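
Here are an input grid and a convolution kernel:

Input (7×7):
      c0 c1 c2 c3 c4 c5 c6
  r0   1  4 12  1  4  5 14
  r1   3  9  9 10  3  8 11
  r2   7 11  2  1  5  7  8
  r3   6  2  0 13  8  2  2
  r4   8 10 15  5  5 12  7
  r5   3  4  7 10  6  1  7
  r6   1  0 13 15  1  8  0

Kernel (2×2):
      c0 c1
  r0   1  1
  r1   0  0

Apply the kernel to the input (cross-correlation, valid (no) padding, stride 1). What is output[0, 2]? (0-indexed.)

The receptive field on the input at this output position is [12 1 / 9 10]. Elementwise product with the kernel and sum: 12·1 + 1·1.

13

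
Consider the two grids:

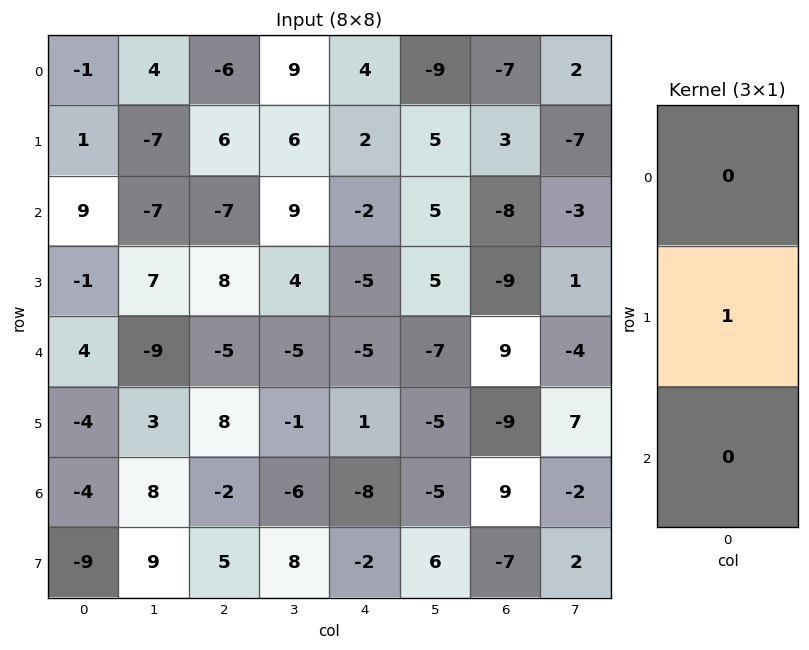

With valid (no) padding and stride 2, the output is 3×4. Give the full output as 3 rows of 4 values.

Output[0,0]: The receptive field on the input at this output position is [-1 / 1 / 9]. Elementwise product with the kernel and sum: 1·1.
Output[0,1]: The receptive field on the input at this output position is [-6 / 6 / -7]. Elementwise product with the kernel and sum: 6·1.

1 6 2 3
-1 8 -5 -9
-4 8 1 -9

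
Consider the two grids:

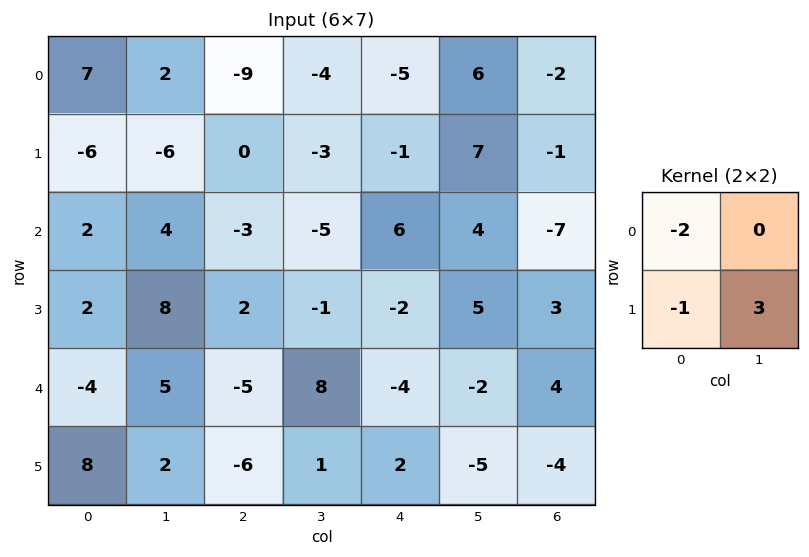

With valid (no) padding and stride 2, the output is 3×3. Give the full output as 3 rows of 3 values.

-26 9 32
18 1 5
6 19 -9

Output[0,0]: The receptive field on the input at this output position is [7 2 / -6 -6]. Elementwise product with the kernel and sum: 7·-2 + -6·-1 + -6·3.
Output[0,1]: The receptive field on the input at this output position is [-9 -4 / 0 -3]. Elementwise product with the kernel and sum: -9·-2 + 0·-1 + -3·3.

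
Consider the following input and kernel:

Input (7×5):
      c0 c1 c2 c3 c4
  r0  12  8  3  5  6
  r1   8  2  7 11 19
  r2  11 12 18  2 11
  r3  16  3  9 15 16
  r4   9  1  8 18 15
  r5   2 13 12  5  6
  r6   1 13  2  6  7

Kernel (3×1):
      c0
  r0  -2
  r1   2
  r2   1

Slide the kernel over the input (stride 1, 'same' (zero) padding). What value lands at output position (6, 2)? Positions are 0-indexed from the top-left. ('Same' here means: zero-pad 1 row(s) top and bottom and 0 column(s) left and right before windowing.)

The receptive field on the zero-padded input at this output position is [12 / 2 / 0]. Elementwise product with the kernel and sum: 12·-2 + 2·2 + 0·1.

-20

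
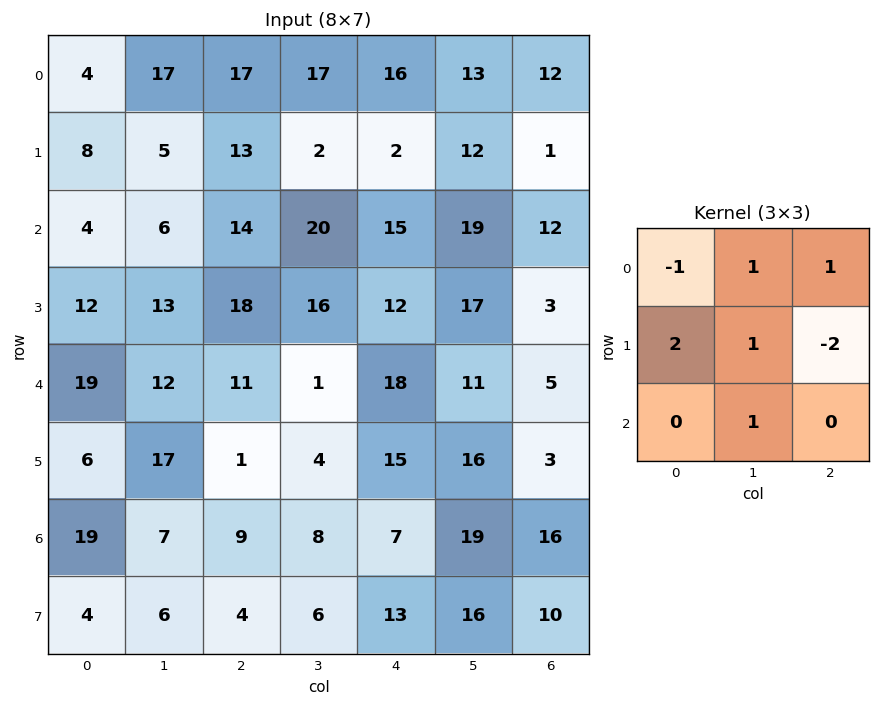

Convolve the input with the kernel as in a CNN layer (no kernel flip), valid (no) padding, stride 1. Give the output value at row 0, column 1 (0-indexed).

50

The receptive field on the input at this output position is [17 17 17 / 5 13 2 / 6 14 20]. Elementwise product with the kernel and sum: 17·-1 + 17·1 + 17·1 + 5·2 + 13·1 + 2·-2 + 14·1.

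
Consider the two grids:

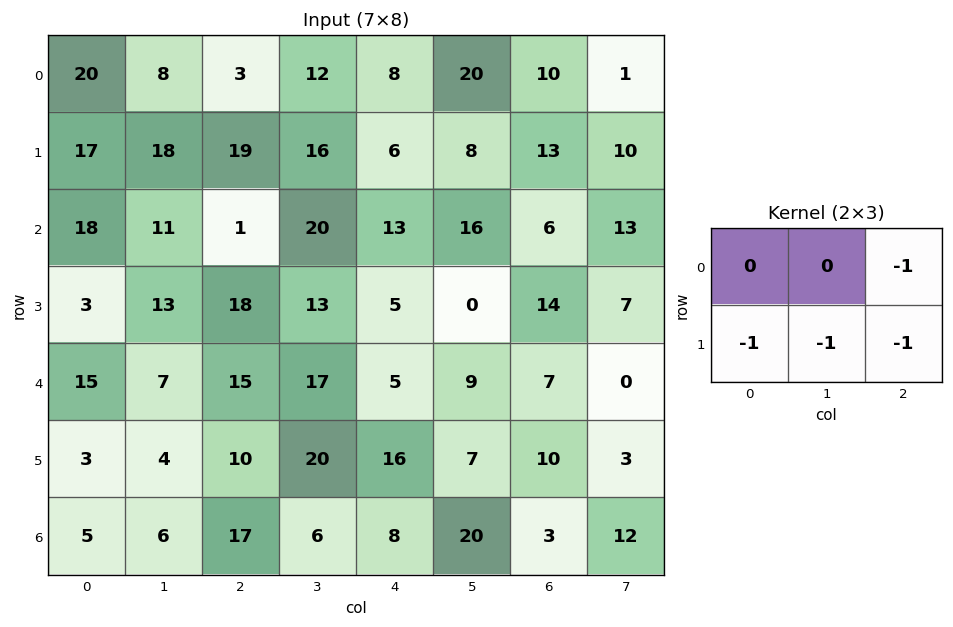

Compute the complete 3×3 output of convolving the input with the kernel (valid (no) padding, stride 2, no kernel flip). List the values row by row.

-57 -49 -37
-35 -49 -25
-32 -51 -40

Output[0,0]: The receptive field on the input at this output position is [20 8 3 / 17 18 19]. Elementwise product with the kernel and sum: 3·-1 + 17·-1 + 18·-1 + 19·-1.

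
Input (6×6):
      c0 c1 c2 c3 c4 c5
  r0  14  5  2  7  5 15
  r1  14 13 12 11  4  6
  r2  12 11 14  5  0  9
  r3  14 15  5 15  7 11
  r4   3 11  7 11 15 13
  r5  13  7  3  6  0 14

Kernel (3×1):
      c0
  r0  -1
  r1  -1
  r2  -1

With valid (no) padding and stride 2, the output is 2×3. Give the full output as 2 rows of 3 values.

Output[0,0]: The receptive field on the input at this output position is [14 / 14 / 12]. Elementwise product with the kernel and sum: 14·-1 + 14·-1 + 12·-1.
Output[0,1]: The receptive field on the input at this output position is [2 / 12 / 14]. Elementwise product with the kernel and sum: 2·-1 + 12·-1 + 14·-1.

-40 -28 -9
-29 -26 -22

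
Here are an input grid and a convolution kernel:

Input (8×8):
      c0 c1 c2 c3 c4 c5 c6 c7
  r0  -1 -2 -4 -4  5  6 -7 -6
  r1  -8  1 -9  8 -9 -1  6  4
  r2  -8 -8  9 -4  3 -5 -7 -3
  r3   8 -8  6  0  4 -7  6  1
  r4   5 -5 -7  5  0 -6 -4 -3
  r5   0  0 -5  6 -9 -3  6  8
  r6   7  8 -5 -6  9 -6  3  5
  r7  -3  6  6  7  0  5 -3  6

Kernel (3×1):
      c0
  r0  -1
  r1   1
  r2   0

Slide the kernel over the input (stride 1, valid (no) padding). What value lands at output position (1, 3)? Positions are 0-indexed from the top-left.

The receptive field on the input at this output position is [8 / -4 / 0]. Elementwise product with the kernel and sum: 8·-1 + -4·1.

-12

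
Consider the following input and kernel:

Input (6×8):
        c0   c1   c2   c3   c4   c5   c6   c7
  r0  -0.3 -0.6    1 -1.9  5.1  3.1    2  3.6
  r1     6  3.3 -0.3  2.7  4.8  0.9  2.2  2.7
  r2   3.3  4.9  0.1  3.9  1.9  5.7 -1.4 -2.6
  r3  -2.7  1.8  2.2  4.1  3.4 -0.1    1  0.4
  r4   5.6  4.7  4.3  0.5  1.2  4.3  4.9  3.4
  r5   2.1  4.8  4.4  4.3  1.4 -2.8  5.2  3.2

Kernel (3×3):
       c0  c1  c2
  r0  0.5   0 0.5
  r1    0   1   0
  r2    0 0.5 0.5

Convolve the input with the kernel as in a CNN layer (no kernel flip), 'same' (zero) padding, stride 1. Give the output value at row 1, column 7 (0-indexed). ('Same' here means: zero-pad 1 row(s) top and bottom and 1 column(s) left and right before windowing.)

The receptive field on the zero-padded input at this output position is [2 3.6 0 / 2.2 2.7 0 / -1.4 -2.6 0]. Elementwise product with the kernel and sum: 2·0.5 + 0·0.5 + 2.7·1 + -2.6·0.5 + 0·0.5.

2.4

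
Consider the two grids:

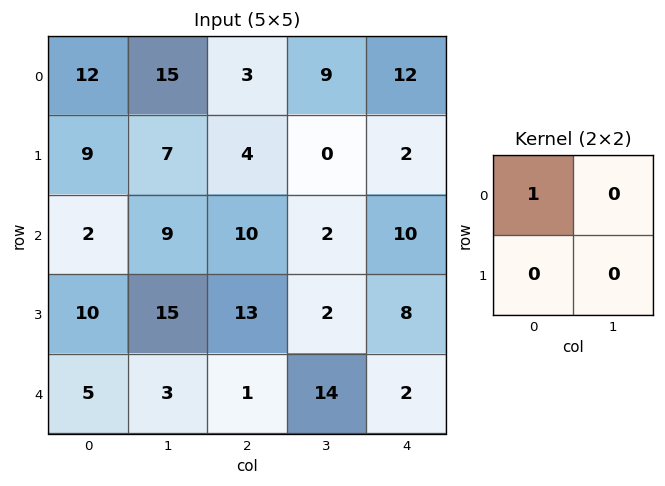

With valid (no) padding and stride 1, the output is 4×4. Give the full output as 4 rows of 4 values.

Output[0,0]: The receptive field on the input at this output position is [12 15 / 9 7]. Elementwise product with the kernel and sum: 12·1.

12 15 3 9
9 7 4 0
2 9 10 2
10 15 13 2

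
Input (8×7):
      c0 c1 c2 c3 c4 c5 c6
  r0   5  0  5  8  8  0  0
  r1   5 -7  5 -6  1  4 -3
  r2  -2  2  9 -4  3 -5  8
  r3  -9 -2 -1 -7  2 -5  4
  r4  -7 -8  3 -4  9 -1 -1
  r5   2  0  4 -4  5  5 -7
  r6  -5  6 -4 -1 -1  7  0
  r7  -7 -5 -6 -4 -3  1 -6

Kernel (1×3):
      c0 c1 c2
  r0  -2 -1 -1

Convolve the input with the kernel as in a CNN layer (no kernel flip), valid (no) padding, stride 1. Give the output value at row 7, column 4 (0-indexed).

The receptive field on the input at this output position is [-3 1 -6]. Elementwise product with the kernel and sum: -3·-2 + 1·-1 + -6·-1.

11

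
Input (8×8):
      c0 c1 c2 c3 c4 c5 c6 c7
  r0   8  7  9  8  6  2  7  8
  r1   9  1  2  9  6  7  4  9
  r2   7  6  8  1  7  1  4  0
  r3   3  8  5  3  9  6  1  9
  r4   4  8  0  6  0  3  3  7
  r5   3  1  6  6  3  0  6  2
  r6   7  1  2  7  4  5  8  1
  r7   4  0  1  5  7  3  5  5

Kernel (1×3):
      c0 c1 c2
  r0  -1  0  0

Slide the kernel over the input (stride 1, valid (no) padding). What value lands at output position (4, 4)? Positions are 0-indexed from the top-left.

0

The receptive field on the input at this output position is [0 3 3]. Elementwise product with the kernel and sum: 0·-1.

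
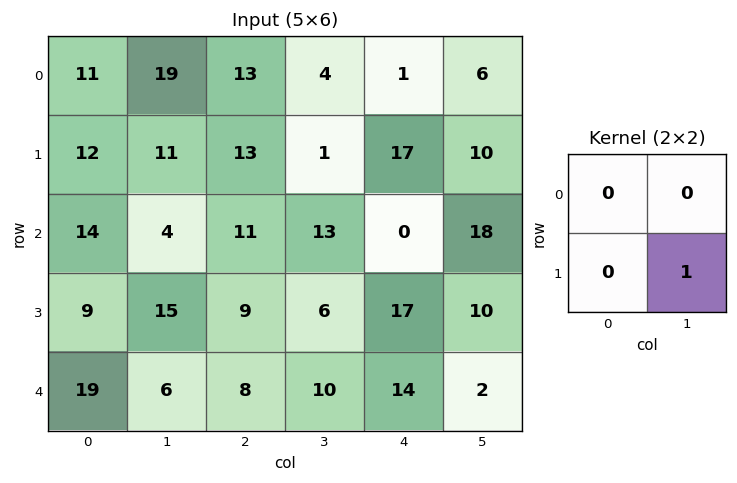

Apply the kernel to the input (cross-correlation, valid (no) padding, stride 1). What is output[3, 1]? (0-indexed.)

8

The receptive field on the input at this output position is [15 9 / 6 8]. Elementwise product with the kernel and sum: 8·1.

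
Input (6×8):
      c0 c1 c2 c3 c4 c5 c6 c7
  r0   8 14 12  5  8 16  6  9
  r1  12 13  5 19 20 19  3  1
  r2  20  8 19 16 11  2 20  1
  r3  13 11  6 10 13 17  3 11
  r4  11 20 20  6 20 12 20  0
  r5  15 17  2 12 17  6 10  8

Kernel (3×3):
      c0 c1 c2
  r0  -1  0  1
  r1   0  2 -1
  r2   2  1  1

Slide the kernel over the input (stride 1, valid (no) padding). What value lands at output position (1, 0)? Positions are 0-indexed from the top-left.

The receptive field on the input at this output position is [12 13 5 / 20 8 19 / 13 11 6]. Elementwise product with the kernel and sum: 12·-1 + 5·1 + 8·2 + 19·-1 + 13·2 + 11·1 + 6·1.

33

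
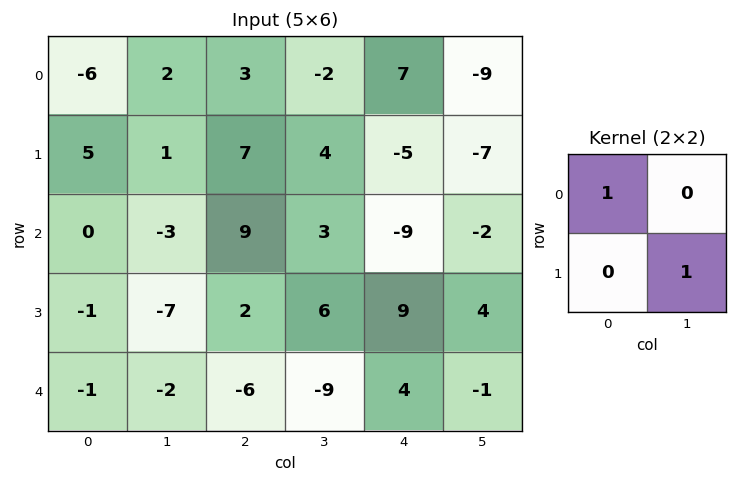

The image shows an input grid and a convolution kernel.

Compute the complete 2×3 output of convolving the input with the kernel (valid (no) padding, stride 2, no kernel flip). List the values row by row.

Output[0,0]: The receptive field on the input at this output position is [-6 2 / 5 1]. Elementwise product with the kernel and sum: -6·1 + 1·1.

-5 7 0
-7 15 -5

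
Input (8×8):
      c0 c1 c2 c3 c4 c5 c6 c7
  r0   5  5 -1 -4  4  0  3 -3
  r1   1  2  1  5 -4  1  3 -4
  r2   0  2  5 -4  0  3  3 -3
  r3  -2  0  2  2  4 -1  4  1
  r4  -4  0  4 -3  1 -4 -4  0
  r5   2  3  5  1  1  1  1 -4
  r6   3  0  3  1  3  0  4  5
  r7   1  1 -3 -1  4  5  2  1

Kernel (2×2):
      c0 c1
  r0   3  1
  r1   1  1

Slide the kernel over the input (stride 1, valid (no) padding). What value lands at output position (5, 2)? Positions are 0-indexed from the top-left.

The receptive field on the input at this output position is [5 1 / 3 1]. Elementwise product with the kernel and sum: 5·3 + 1·1 + 3·1 + 1·1.

20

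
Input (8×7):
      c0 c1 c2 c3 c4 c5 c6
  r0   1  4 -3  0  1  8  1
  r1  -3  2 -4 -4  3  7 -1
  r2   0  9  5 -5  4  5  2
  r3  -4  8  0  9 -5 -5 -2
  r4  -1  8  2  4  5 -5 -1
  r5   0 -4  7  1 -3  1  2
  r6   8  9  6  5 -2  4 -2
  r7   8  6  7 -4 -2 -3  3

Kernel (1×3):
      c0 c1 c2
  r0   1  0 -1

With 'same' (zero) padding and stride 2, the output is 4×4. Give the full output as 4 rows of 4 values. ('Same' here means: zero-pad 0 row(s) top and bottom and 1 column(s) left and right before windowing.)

Output[0,0]: The receptive field on the zero-padded input at this output position is [0 1 4]. Elementwise product with the kernel and sum: 0·1 + 4·-1.
Output[0,1]: The receptive field on the zero-padded input at this output position is [4 -3 0]. Elementwise product with the kernel and sum: 4·1 + 0·-1.

-4 4 -8 8
-9 14 -10 5
-8 4 9 -5
-9 4 1 4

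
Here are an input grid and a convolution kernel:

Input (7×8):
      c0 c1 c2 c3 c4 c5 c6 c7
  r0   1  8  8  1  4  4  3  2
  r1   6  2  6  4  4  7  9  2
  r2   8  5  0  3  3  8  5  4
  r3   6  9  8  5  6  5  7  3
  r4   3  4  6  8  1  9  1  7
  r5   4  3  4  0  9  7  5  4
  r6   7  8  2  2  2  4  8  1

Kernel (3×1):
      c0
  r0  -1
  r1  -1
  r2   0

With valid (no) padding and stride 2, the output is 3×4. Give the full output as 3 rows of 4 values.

-7 -14 -8 -12
-14 -8 -9 -12
-7 -10 -10 -6

Output[0,0]: The receptive field on the input at this output position is [1 / 6 / 8]. Elementwise product with the kernel and sum: 1·-1 + 6·-1.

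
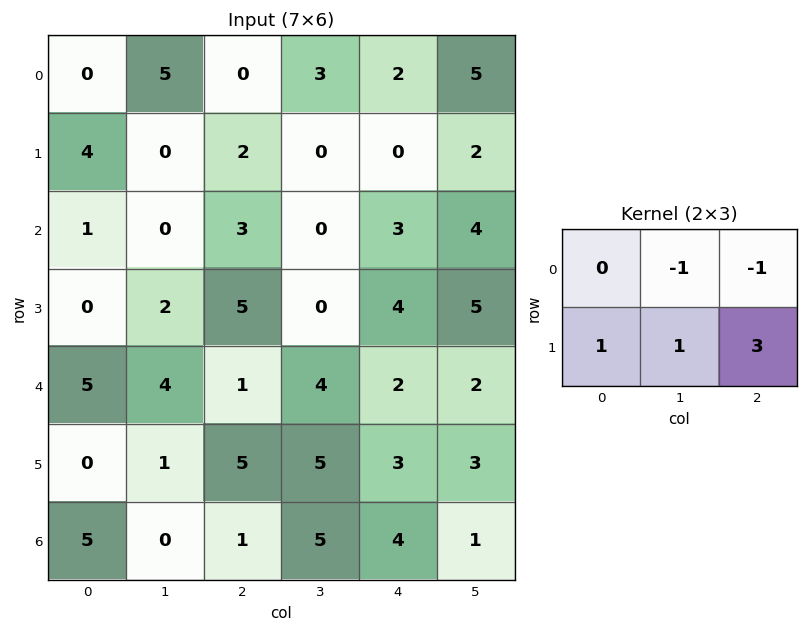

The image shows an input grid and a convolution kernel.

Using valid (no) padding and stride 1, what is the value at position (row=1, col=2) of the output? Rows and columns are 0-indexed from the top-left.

The receptive field on the input at this output position is [2 0 0 / 3 0 3]. Elementwise product with the kernel and sum: 0·-1 + 0·-1 + 3·1 + 0·1 + 3·3.

12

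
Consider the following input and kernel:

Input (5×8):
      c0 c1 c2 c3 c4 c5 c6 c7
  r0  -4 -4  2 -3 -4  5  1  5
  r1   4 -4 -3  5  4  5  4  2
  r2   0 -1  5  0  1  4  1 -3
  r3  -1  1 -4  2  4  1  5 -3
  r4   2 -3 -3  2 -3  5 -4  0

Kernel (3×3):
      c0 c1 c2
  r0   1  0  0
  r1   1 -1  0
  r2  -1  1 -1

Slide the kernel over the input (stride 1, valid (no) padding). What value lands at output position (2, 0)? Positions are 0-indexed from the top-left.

-4

The receptive field on the input at this output position is [0 -1 5 / -1 1 -4 / 2 -3 -3]. Elementwise product with the kernel and sum: 0·1 + -1·1 + 1·-1 + 2·-1 + -3·1 + -3·-1.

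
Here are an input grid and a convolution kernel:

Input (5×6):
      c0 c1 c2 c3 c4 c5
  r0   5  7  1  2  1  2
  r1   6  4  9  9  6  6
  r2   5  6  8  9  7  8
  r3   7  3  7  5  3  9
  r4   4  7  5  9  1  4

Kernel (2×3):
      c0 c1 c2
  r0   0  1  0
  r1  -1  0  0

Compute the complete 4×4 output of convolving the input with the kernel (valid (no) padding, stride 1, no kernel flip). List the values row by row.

Output[0,0]: The receptive field on the input at this output position is [5 7 1 / 6 4 9]. Elementwise product with the kernel and sum: 7·1 + 6·-1.
Output[0,1]: The receptive field on the input at this output position is [7 1 2 / 4 9 9]. Elementwise product with the kernel and sum: 1·1 + 4·-1.

1 -3 -7 -8
-1 3 1 -3
-1 5 2 2
-1 0 0 -6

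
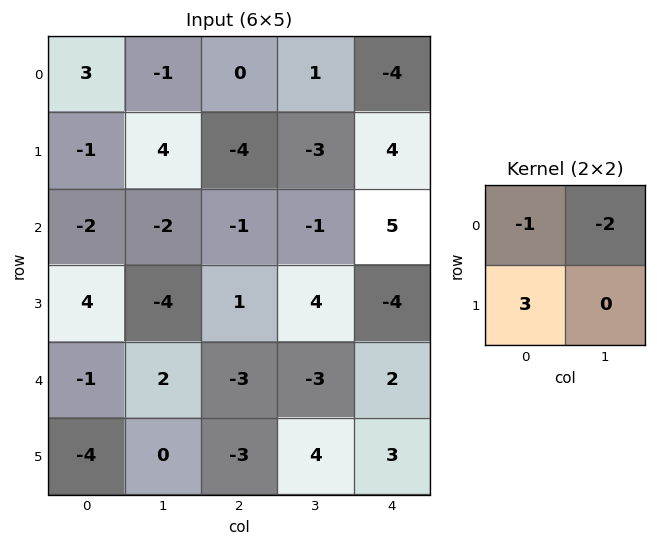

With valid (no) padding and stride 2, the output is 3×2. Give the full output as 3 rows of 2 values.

-4 -14
18 6
-15 0

Output[0,0]: The receptive field on the input at this output position is [3 -1 / -1 4]. Elementwise product with the kernel and sum: 3·-1 + -1·-2 + -1·3.
Output[0,1]: The receptive field on the input at this output position is [0 1 / -4 -3]. Elementwise product with the kernel and sum: 0·-1 + 1·-2 + -4·3.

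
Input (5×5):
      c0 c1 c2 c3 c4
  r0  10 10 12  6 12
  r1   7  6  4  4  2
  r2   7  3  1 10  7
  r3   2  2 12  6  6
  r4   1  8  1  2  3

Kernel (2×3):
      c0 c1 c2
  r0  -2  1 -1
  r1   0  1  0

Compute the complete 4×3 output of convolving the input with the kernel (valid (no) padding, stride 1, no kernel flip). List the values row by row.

-16 -10 -26
-9 -11 4
-10 -3 7
-6 3 -22

Output[0,0]: The receptive field on the input at this output position is [10 10 12 / 7 6 4]. Elementwise product with the kernel and sum: 10·-2 + 10·1 + 12·-1 + 6·1.
Output[0,1]: The receptive field on the input at this output position is [10 12 6 / 6 4 4]. Elementwise product with the kernel and sum: 10·-2 + 12·1 + 6·-1 + 4·1.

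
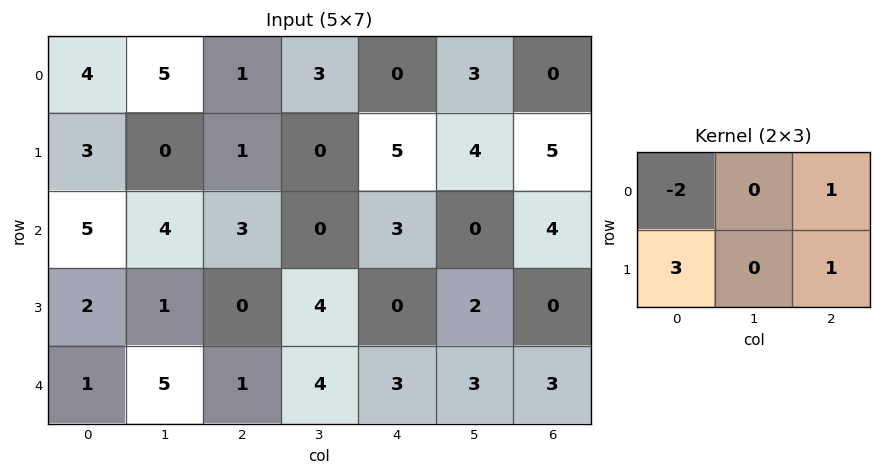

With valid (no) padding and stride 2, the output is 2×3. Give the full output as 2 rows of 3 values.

3 6 20
-1 -3 -2

Output[0,0]: The receptive field on the input at this output position is [4 5 1 / 3 0 1]. Elementwise product with the kernel and sum: 4·-2 + 1·1 + 3·3 + 1·1.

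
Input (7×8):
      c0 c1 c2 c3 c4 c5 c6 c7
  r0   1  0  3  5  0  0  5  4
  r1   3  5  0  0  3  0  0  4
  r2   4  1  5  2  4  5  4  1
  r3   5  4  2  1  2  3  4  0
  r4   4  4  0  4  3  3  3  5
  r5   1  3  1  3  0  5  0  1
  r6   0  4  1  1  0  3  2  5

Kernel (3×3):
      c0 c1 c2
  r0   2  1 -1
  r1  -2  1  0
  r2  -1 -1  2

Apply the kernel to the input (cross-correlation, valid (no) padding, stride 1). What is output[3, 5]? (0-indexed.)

4

The receptive field on the input at this output position is [3 4 0 / 3 3 5 / 5 0 1]. Elementwise product with the kernel and sum: 3·2 + 4·1 + 0·-1 + 3·-2 + 3·1 + 5·-1 + 0·-1 + 1·2.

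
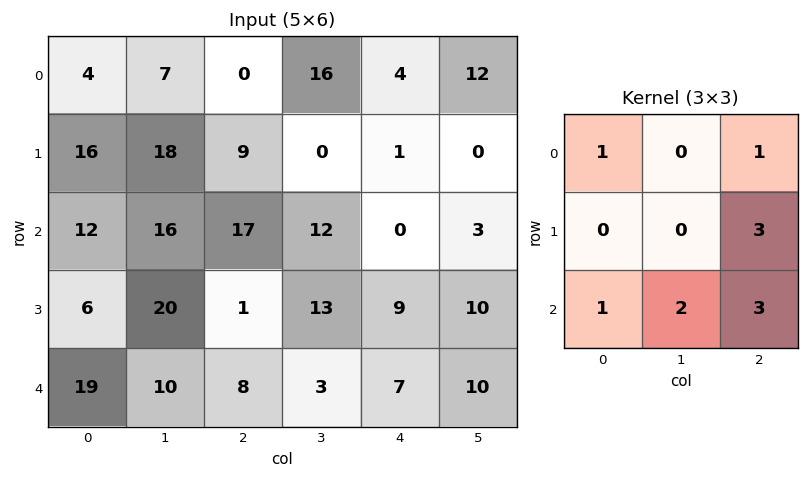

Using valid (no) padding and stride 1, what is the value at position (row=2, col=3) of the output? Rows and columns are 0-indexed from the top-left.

92

The receptive field on the input at this output position is [12 0 3 / 13 9 10 / 3 7 10]. Elementwise product with the kernel and sum: 12·1 + 3·1 + 10·3 + 3·1 + 7·2 + 10·3.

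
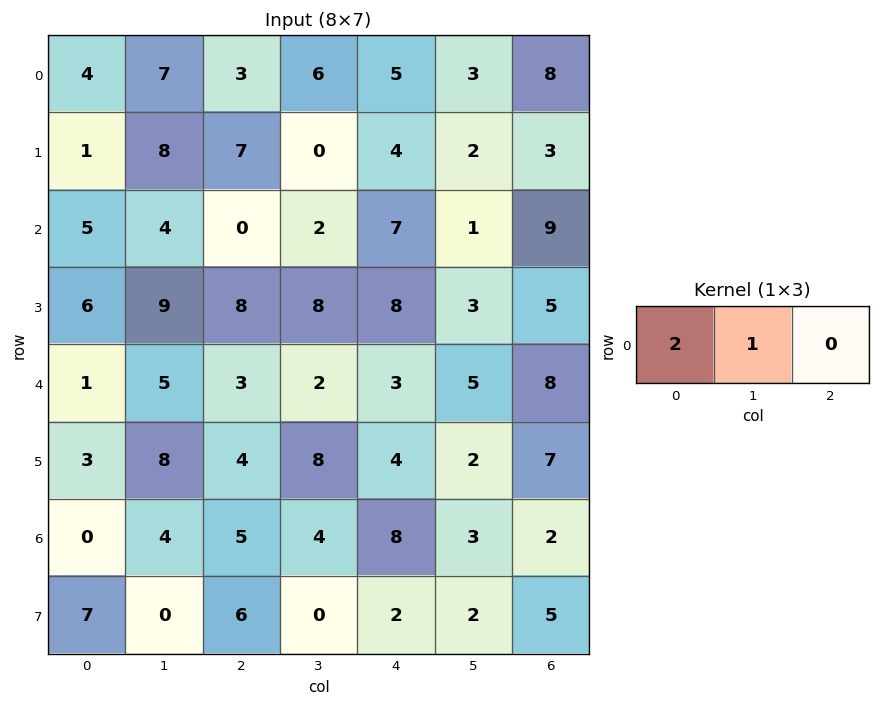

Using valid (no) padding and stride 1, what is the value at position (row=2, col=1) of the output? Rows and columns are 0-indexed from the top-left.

8

The receptive field on the input at this output position is [4 0 2]. Elementwise product with the kernel and sum: 4·2 + 0·1.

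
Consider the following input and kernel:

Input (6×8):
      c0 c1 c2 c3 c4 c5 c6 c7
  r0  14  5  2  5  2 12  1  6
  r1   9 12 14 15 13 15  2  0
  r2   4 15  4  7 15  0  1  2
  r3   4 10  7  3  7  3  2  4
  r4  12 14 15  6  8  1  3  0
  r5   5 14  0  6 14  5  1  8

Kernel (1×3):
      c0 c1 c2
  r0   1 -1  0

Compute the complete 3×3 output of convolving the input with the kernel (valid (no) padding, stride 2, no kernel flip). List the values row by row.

Output[0,0]: The receptive field on the input at this output position is [14 5 2]. Elementwise product with the kernel and sum: 14·1 + 5·-1.
Output[0,1]: The receptive field on the input at this output position is [2 5 2]. Elementwise product with the kernel and sum: 2·1 + 5·-1.

9 -3 -10
-11 -3 15
-2 9 7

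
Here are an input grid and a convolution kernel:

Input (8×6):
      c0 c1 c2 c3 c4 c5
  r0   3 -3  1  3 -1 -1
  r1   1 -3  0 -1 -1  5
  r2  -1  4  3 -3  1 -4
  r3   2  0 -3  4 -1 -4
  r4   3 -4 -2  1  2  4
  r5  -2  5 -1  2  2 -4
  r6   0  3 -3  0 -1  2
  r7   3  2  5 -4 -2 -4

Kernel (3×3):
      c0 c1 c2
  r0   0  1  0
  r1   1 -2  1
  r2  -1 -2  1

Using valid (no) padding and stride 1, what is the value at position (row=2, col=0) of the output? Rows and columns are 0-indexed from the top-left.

The receptive field on the input at this output position is [-1 4 3 / 2 0 -3 / 3 -4 -2]. Elementwise product with the kernel and sum: 4·1 + 2·1 + 0·-2 + -3·1 + 3·-1 + -4·-2 + -2·1.

6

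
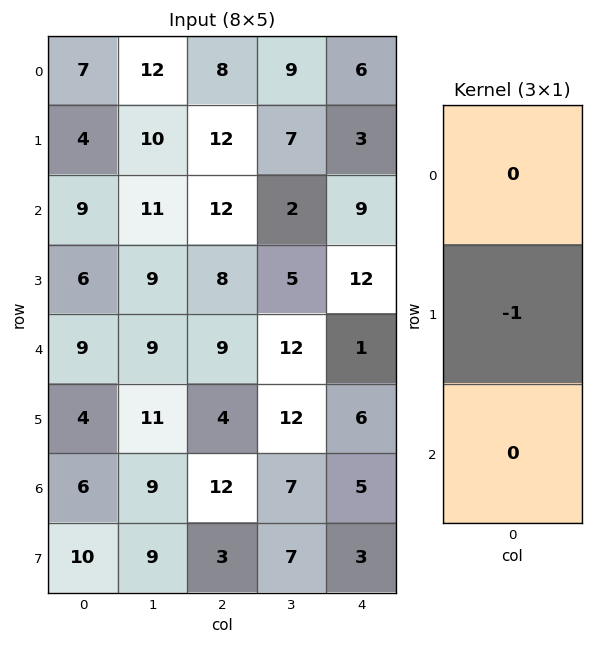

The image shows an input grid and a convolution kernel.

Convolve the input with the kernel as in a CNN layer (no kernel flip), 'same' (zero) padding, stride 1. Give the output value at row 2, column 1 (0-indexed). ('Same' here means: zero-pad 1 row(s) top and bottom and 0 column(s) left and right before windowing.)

-11

The receptive field on the zero-padded input at this output position is [10 / 11 / 9]. Elementwise product with the kernel and sum: 11·-1.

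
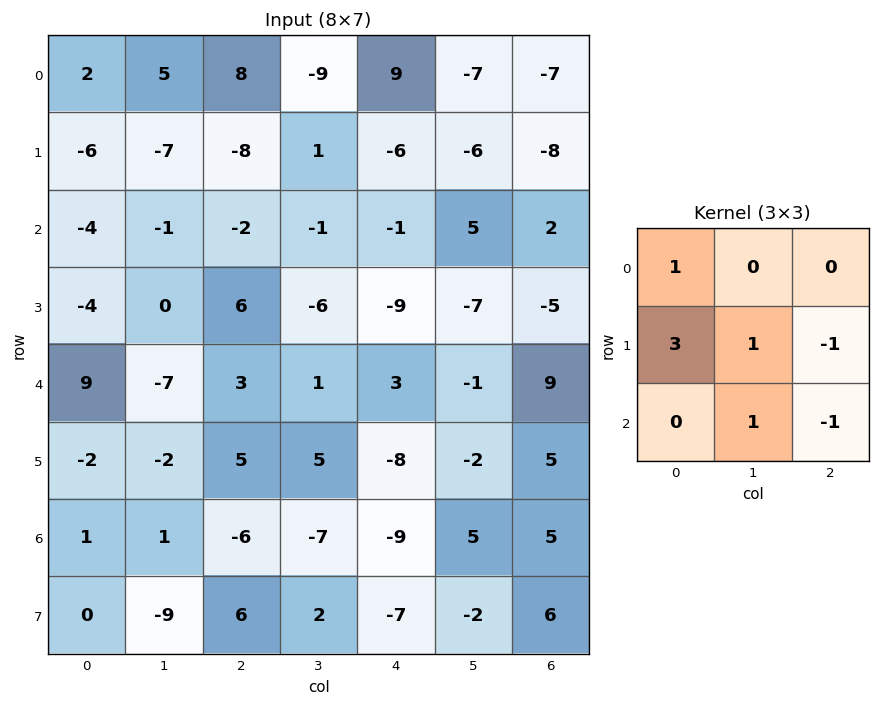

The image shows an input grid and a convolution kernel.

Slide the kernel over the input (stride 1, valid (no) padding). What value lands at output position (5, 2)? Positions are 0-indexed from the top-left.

-2

The receptive field on the input at this output position is [5 5 -8 / -6 -7 -9 / 6 2 -7]. Elementwise product with the kernel and sum: 5·1 + -6·3 + -7·1 + -9·-1 + 2·1 + -7·-1.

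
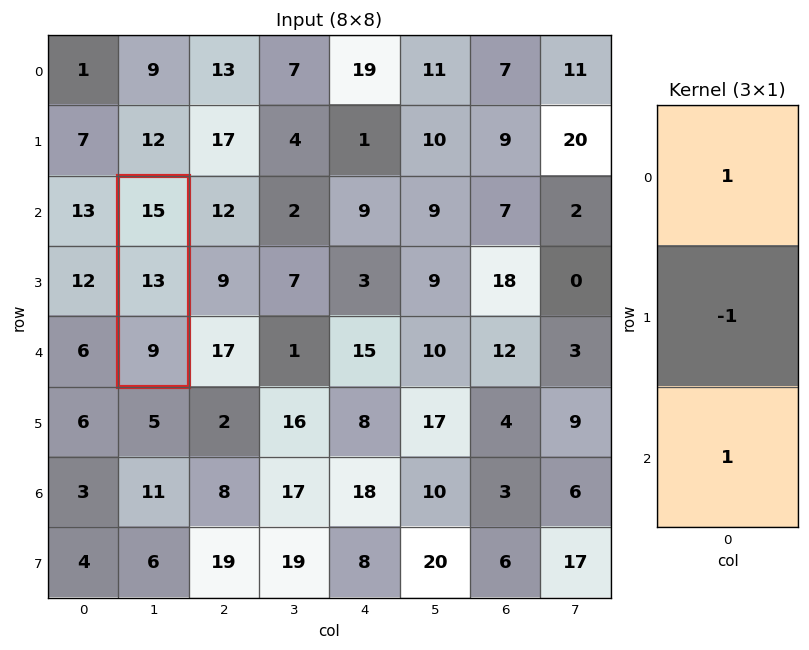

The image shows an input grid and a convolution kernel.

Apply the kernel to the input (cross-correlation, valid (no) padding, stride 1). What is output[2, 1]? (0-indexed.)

The receptive field on the input at this output position is [15 / 13 / 9]. Elementwise product with the kernel and sum: 15·1 + 13·-1 + 9·1.

11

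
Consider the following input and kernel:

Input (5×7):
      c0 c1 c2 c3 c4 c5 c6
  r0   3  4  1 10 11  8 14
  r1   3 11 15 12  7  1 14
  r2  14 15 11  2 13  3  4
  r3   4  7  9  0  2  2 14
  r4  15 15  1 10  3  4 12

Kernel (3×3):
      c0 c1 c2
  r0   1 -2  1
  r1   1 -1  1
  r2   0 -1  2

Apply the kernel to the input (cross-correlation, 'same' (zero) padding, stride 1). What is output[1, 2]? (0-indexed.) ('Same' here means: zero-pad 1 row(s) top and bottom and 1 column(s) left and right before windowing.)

13

The receptive field on the zero-padded input at this output position is [4 1 10 / 11 15 12 / 15 11 2]. Elementwise product with the kernel and sum: 4·1 + 1·-2 + 10·1 + 11·1 + 15·-1 + 12·1 + 11·-1 + 2·2.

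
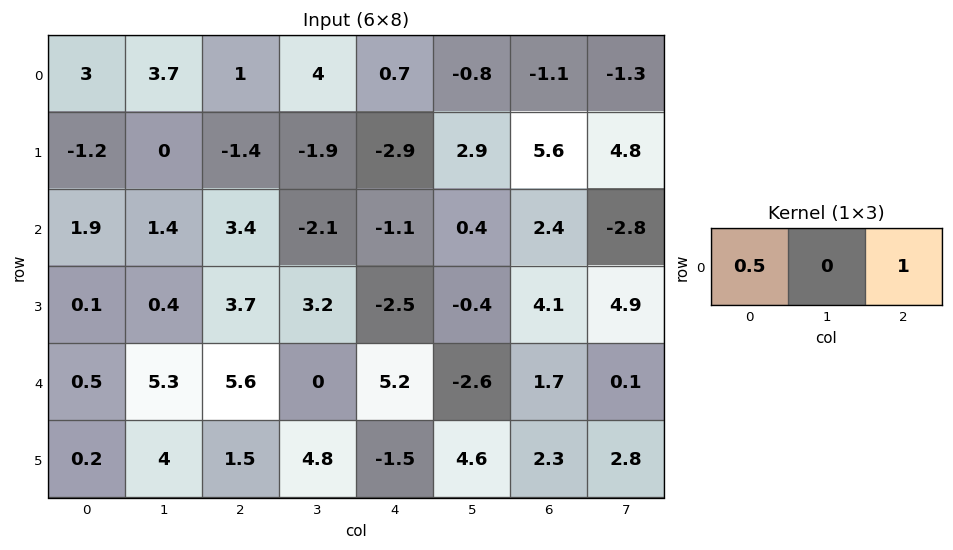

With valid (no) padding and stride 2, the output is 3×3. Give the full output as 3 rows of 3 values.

Output[0,0]: The receptive field on the input at this output position is [3 3.7 1]. Elementwise product with the kernel and sum: 3·0.5 + 1·1.
Output[0,1]: The receptive field on the input at this output position is [1 4 0.7]. Elementwise product with the kernel and sum: 1·0.5 + 0.7·1.

2.5 1.2 -0.75
4.35 0.6 1.85
5.85 8 4.3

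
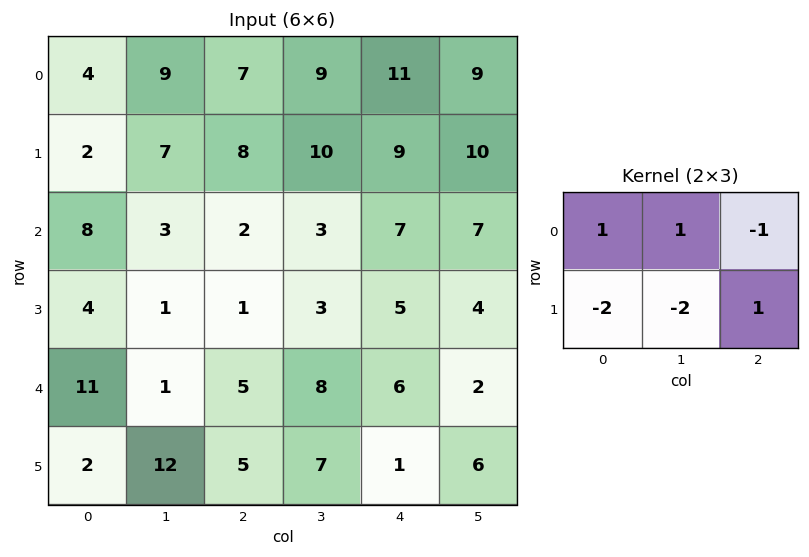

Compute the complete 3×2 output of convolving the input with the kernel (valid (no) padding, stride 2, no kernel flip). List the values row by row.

-4 -22
0 -5
-16 -16

Output[0,0]: The receptive field on the input at this output position is [4 9 7 / 2 7 8]. Elementwise product with the kernel and sum: 4·1 + 9·1 + 7·-1 + 2·-2 + 7·-2 + 8·1.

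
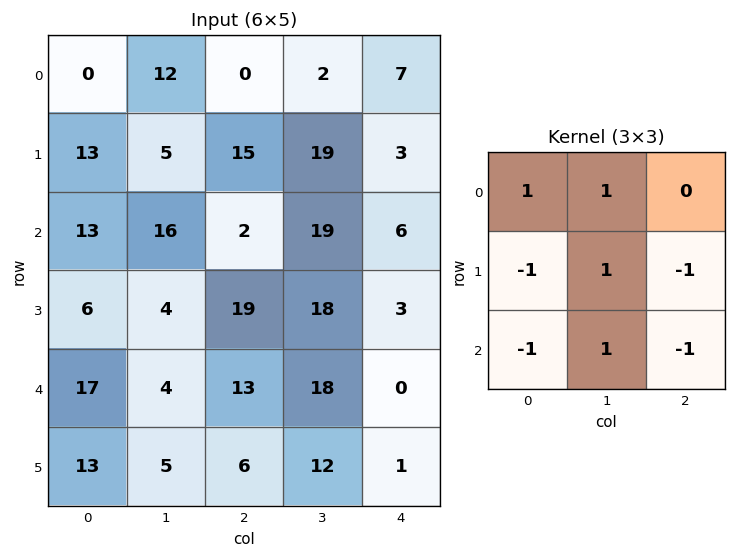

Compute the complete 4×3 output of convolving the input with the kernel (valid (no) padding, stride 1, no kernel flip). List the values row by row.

-10 -30 14
-2 -16 41
-18 6 22
-30 3 47

Output[0,0]: The receptive field on the input at this output position is [0 12 0 / 13 5 15 / 13 16 2]. Elementwise product with the kernel and sum: 0·1 + 12·1 + 13·-1 + 5·1 + 15·-1 + 13·-1 + 16·1 + 2·-1.
Output[0,1]: The receptive field on the input at this output position is [12 0 2 / 5 15 19 / 16 2 19]. Elementwise product with the kernel and sum: 12·1 + 0·1 + 5·-1 + 15·1 + 19·-1 + 16·-1 + 2·1 + 19·-1.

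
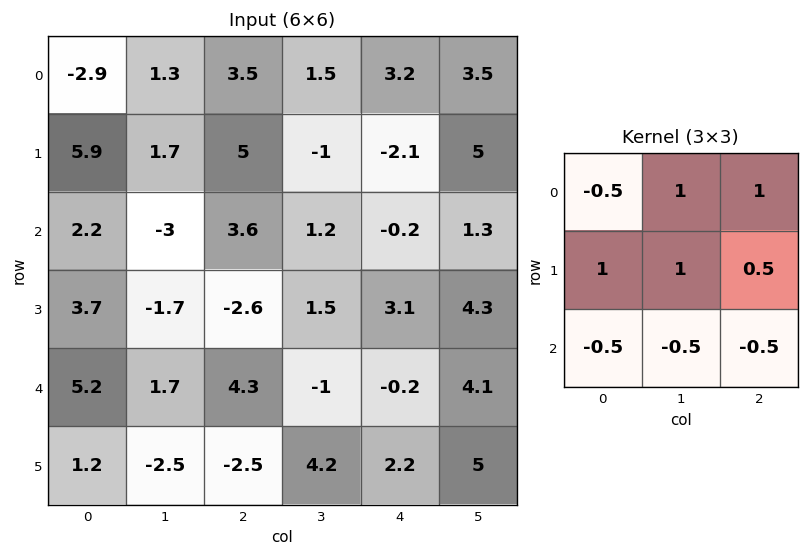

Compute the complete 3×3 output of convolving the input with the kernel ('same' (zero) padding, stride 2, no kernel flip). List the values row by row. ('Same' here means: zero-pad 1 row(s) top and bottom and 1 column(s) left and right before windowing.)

-6.05 2.7 5.5
7.3 5.75 0.6
8.7 5.65 1.8

Output[0,0]: The receptive field on the zero-padded input at this output position is [0 0 0 / 0 -2.9 1.3 / 0 5.9 1.7]. Elementwise product with the kernel and sum: 0·-0.5 + 0·1 + 0·1 + 0·1 + -2.9·1 + 1.3·0.5 + 0·-0.5 + 5.9·-0.5 + 1.7·-0.5.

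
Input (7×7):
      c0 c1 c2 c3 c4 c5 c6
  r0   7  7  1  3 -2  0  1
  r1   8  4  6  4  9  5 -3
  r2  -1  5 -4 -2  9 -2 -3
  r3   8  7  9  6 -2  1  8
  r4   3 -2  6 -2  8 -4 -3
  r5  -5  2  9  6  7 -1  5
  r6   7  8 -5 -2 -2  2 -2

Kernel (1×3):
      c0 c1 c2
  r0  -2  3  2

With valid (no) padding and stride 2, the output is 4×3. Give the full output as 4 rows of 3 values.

Output[0,0]: The receptive field on the input at this output position is [7 7 1]. Elementwise product with the kernel and sum: 7·-2 + 7·3 + 1·2.

9 3 6
9 20 -30
0 -2 -34
0 0 6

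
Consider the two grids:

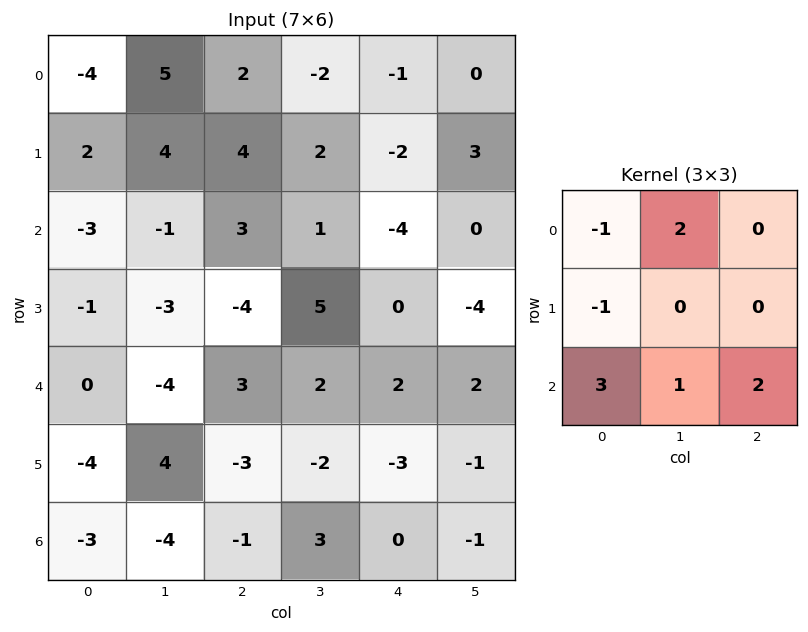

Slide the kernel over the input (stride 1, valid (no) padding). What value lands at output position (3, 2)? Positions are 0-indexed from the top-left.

-6

The receptive field on the input at this output position is [-4 5 0 / 3 2 2 / -3 -2 -3]. Elementwise product with the kernel and sum: -4·-1 + 5·2 + 3·-1 + -3·3 + -2·1 + -3·2.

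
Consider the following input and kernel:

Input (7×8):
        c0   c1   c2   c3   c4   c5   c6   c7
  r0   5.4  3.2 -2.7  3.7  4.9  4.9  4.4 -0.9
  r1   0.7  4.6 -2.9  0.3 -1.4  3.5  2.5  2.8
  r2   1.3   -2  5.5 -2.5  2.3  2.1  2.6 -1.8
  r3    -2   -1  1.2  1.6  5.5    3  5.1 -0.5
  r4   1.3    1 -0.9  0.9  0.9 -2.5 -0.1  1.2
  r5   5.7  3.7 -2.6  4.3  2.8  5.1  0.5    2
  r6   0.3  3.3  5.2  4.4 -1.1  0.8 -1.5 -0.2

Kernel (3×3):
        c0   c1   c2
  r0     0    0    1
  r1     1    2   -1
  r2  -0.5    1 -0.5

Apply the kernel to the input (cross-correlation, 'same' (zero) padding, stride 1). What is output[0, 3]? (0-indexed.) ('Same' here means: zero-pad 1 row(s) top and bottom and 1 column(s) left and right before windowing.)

2.25

The receptive field on the zero-padded input at this output position is [0 0 0 / -2.7 3.7 4.9 / -2.9 0.3 -1.4]. Elementwise product with the kernel and sum: 0·1 + -2.7·1 + 3.7·2 + 4.9·-1 + -2.9·-0.5 + 0.3·1 + -1.4·-0.5.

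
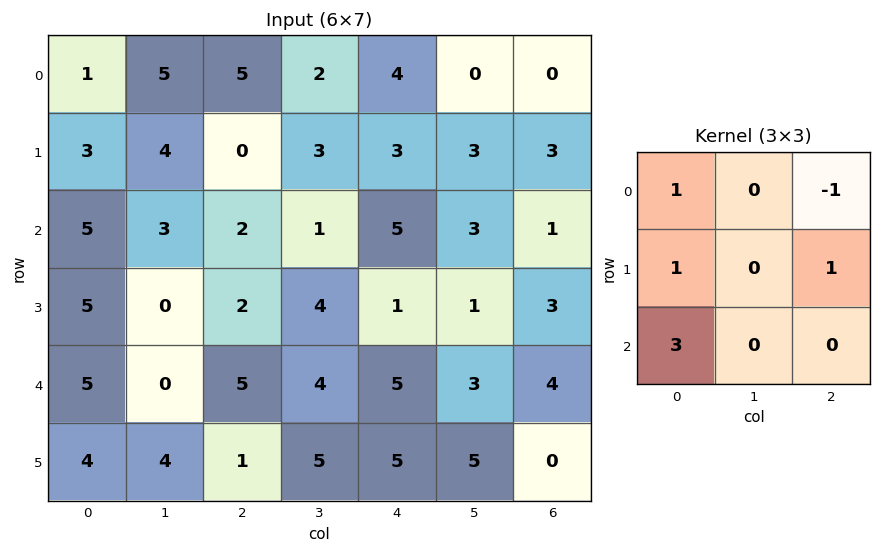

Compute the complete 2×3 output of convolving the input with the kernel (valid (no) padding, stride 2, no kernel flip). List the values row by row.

14 10 25
25 15 23

Output[0,0]: The receptive field on the input at this output position is [1 5 5 / 3 4 0 / 5 3 2]. Elementwise product with the kernel and sum: 1·1 + 5·-1 + 3·1 + 0·1 + 5·3.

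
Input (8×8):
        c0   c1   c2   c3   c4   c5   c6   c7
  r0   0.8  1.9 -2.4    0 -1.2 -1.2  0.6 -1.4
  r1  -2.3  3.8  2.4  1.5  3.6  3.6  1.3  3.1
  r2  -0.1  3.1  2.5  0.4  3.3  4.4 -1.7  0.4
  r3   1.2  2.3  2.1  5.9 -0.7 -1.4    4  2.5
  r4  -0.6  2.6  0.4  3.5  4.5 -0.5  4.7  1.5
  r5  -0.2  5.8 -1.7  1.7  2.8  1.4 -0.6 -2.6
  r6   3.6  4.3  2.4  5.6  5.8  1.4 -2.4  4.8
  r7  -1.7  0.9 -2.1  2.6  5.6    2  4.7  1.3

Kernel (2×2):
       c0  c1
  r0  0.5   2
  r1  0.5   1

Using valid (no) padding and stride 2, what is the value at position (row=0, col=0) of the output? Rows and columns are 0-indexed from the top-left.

6.85

The receptive field on the input at this output position is [0.8 1.9 / -2.3 3.8]. Elementwise product with the kernel and sum: 0.8·0.5 + 1.9·2 + -2.3·0.5 + 3.8·1.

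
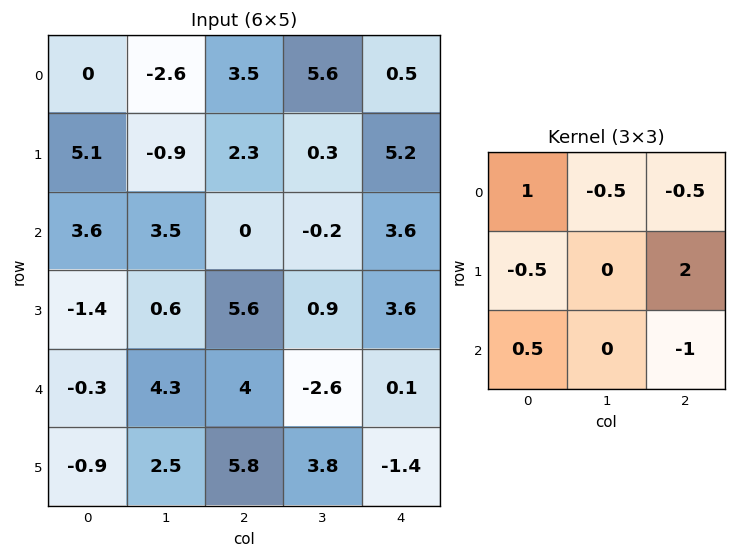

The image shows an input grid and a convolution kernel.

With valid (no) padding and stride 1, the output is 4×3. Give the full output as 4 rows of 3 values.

3.4 -4.15 6.1
-3.7 -4.95 5.95
9.6 9.85 4.6
-2.6 -12.55 5.85

Output[0,0]: The receptive field on the input at this output position is [0 -2.6 3.5 / 5.1 -0.9 2.3 / 3.6 3.5 0]. Elementwise product with the kernel and sum: 0·1 + -2.6·-0.5 + 3.5·-0.5 + 5.1·-0.5 + 2.3·2 + 3.6·0.5 + 0·-1.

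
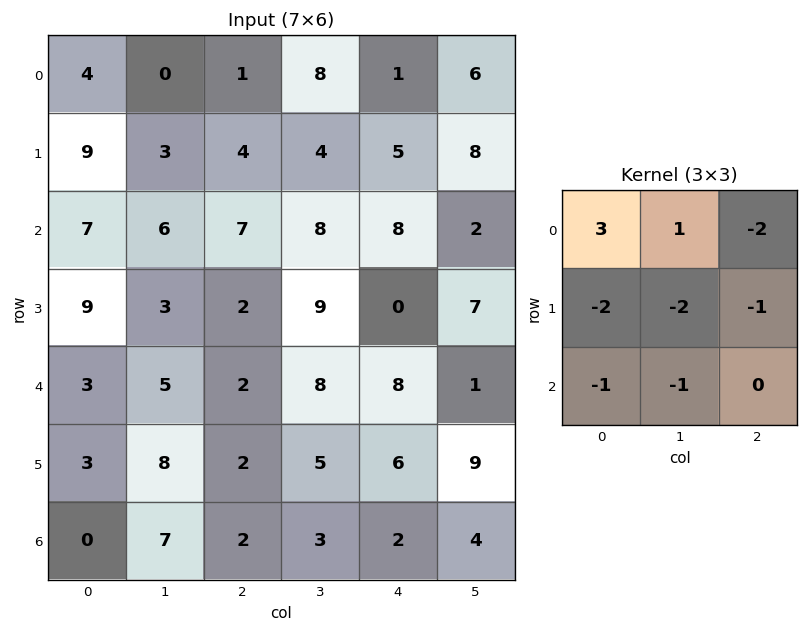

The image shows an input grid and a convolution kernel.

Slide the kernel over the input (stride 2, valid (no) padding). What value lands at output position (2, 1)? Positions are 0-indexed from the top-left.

The receptive field on the input at this output position is [2 8 8 / 2 5 6 / 2 3 2]. Elementwise product with the kernel and sum: 2·3 + 8·1 + 8·-2 + 2·-2 + 5·-2 + 6·-1 + 2·-1 + 3·-1.

-27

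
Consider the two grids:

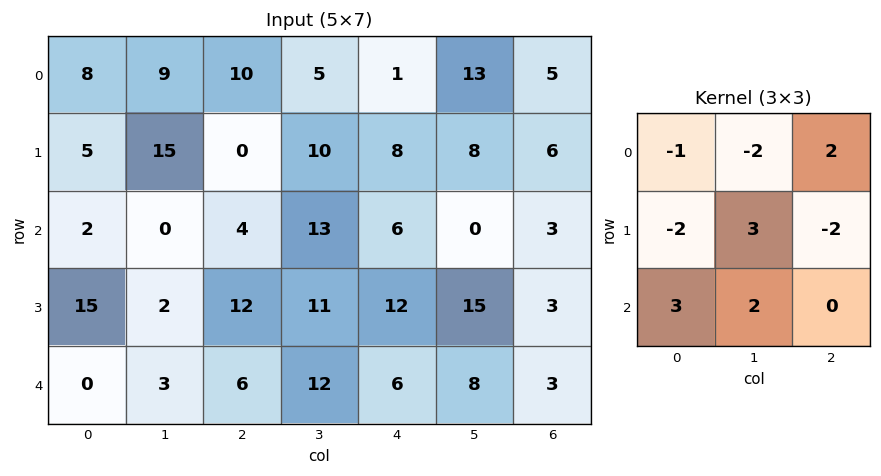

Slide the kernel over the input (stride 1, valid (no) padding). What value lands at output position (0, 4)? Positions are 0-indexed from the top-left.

The receptive field on the input at this output position is [1 13 5 / 8 8 6 / 6 0 3]. Elementwise product with the kernel and sum: 1·-1 + 13·-2 + 5·2 + 8·-2 + 8·3 + 6·-2 + 6·3 + 0·2.

-3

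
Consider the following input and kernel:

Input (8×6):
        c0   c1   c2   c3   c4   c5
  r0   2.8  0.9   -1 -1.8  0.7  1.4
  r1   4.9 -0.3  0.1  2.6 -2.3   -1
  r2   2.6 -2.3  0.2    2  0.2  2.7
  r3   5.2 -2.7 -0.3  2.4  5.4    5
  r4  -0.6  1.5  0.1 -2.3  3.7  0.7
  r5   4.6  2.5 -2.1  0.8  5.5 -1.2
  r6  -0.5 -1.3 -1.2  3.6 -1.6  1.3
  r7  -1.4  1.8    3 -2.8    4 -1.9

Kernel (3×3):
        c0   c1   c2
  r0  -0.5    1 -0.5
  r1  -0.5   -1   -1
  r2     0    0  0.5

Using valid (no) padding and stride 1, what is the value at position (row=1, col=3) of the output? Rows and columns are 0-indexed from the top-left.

The receptive field on the input at this output position is [2.6 -2.3 -1 / 2 0.2 2.7 / 2.4 5.4 5]. Elementwise product with the kernel and sum: 2.6·-0.5 + -2.3·1 + -1·-0.5 + 2·-0.5 + 0.2·-1 + 2.7·-1 + 5·0.5.

-4.5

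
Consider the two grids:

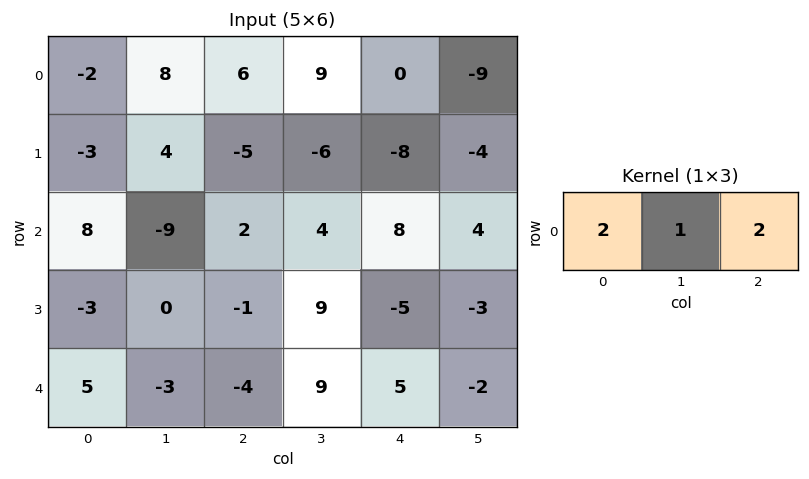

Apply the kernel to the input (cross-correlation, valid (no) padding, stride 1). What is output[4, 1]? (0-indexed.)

The receptive field on the input at this output position is [-3 -4 9]. Elementwise product with the kernel and sum: -3·2 + -4·1 + 9·2.

8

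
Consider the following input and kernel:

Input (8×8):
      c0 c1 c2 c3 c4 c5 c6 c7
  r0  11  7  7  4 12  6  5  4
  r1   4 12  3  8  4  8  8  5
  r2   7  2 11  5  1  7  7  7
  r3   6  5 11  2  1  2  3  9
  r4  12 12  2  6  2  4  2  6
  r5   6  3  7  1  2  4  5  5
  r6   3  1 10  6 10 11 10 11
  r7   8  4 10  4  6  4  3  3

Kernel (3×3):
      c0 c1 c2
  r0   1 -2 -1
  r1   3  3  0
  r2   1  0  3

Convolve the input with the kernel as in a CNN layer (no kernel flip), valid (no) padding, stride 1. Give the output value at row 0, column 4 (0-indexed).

53

The receptive field on the input at this output position is [12 6 5 / 4 8 8 / 1 7 7]. Elementwise product with the kernel and sum: 12·1 + 6·-2 + 5·-1 + 4·3 + 8·3 + 1·1 + 7·3.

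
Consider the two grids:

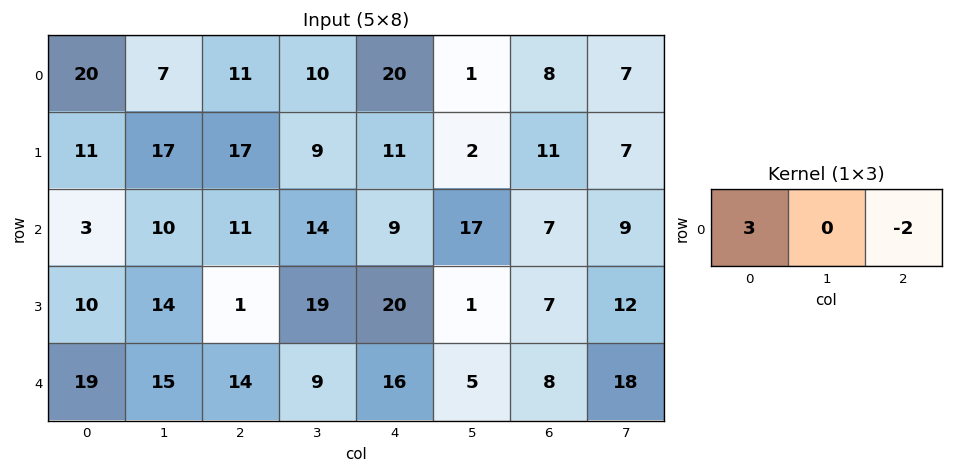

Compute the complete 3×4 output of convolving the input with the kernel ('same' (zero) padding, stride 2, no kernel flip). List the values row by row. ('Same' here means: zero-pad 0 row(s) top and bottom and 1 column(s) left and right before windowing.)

-14 1 28 -11
-20 2 8 33
-30 27 17 -21

Output[0,0]: The receptive field on the zero-padded input at this output position is [0 20 7]. Elementwise product with the kernel and sum: 0·3 + 7·-2.
Output[0,1]: The receptive field on the zero-padded input at this output position is [7 11 10]. Elementwise product with the kernel and sum: 7·3 + 10·-2.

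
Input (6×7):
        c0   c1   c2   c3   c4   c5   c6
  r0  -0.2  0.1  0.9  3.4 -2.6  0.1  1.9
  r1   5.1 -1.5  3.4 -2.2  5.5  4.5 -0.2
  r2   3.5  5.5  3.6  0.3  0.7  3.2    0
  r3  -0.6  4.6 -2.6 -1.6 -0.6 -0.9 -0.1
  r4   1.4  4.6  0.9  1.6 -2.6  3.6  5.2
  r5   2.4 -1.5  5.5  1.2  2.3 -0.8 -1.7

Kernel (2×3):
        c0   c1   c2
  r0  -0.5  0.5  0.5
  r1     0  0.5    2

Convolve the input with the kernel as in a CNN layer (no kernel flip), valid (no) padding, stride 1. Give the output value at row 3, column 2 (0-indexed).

-4.2

The receptive field on the input at this output position is [-2.6 -1.6 -0.6 / 0.9 1.6 -2.6]. Elementwise product with the kernel and sum: -2.6·-0.5 + -1.6·0.5 + -0.6·0.5 + 1.6·0.5 + -2.6·2.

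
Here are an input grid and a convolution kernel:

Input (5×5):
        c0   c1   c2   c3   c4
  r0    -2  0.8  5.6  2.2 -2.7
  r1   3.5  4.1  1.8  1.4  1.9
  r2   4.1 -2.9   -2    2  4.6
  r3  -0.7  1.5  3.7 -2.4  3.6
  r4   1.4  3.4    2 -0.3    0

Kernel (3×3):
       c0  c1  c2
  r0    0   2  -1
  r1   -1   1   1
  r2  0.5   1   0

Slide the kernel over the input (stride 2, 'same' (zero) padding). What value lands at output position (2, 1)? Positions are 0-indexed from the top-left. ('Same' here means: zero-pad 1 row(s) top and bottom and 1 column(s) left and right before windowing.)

8.1

The receptive field on the zero-padded input at this output position is [1.5 3.7 -2.4 / 3.4 2 -0.3 / 0 0 0]. Elementwise product with the kernel and sum: 3.7·2 + -2.4·-1 + 3.4·-1 + 2·1 + -0.3·1 + 0·0.5 + 0·1.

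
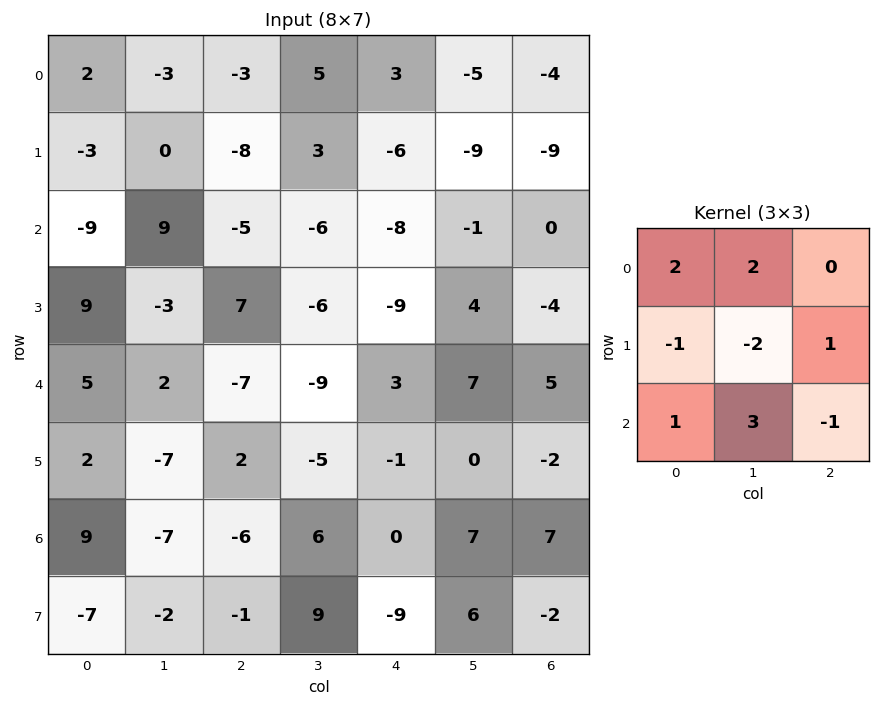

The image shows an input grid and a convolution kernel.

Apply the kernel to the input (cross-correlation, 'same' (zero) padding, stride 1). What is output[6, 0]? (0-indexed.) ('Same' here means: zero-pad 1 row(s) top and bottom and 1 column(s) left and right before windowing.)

The receptive field on the zero-padded input at this output position is [0 2 -7 / 0 9 -7 / 0 -7 -2]. Elementwise product with the kernel and sum: 0·2 + 2·2 + 0·-1 + 9·-2 + -7·1 + 0·1 + -7·3 + -2·-1.

-40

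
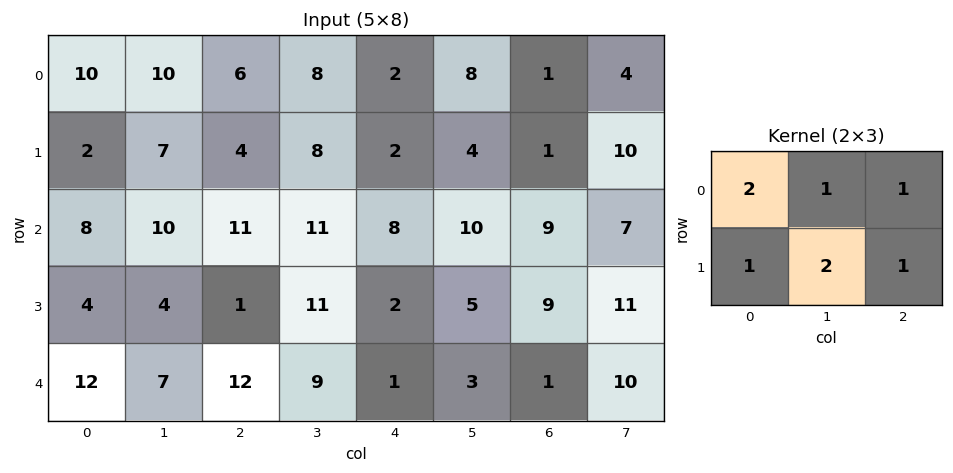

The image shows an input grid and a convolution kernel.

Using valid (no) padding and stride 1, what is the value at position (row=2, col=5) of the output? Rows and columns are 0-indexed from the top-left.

70

The receptive field on the input at this output position is [10 9 7 / 5 9 11]. Elementwise product with the kernel and sum: 10·2 + 9·1 + 7·1 + 5·1 + 9·2 + 11·1.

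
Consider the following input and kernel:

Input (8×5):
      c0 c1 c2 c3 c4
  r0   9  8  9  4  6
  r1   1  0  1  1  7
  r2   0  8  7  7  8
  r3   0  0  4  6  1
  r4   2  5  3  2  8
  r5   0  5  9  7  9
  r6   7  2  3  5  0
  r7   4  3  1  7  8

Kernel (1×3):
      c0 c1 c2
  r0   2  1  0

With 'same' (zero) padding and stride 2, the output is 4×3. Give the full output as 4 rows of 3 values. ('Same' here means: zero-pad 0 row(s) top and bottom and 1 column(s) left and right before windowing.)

9 25 14
0 23 22
2 13 12
7 7 10

Output[0,0]: The receptive field on the zero-padded input at this output position is [0 9 8]. Elementwise product with the kernel and sum: 0·2 + 9·1.
Output[0,1]: The receptive field on the zero-padded input at this output position is [8 9 4]. Elementwise product with the kernel and sum: 8·2 + 9·1.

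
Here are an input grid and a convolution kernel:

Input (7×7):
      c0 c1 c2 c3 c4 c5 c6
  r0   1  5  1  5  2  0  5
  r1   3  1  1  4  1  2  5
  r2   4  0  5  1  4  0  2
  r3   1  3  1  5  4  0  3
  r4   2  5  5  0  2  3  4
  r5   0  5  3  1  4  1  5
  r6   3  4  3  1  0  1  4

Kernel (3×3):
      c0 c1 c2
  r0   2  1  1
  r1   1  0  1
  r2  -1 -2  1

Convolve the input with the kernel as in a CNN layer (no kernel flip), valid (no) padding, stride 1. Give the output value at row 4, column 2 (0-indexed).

14

The receptive field on the input at this output position is [5 0 2 / 3 1 4 / 3 1 0]. Elementwise product with the kernel and sum: 5·2 + 0·1 + 2·1 + 3·1 + 4·1 + 3·-1 + 1·-2 + 0·1.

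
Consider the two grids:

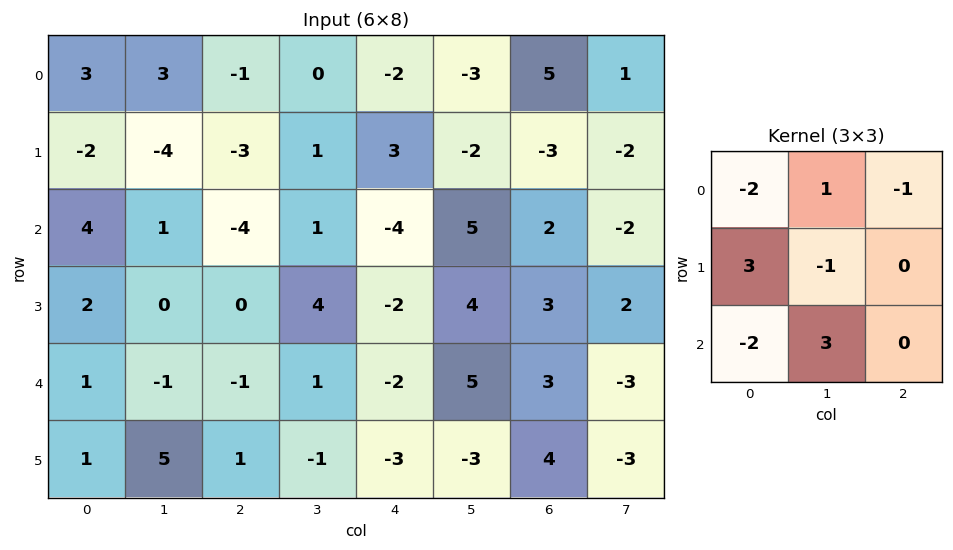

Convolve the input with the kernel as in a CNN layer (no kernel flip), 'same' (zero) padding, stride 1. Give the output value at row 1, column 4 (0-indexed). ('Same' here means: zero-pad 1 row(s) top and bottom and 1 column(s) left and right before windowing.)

-13

The receptive field on the zero-padded input at this output position is [0 -2 -3 / 1 3 -2 / 1 -4 5]. Elementwise product with the kernel and sum: 0·-2 + -2·1 + -3·-1 + 1·3 + 3·-1 + 1·-2 + -4·3.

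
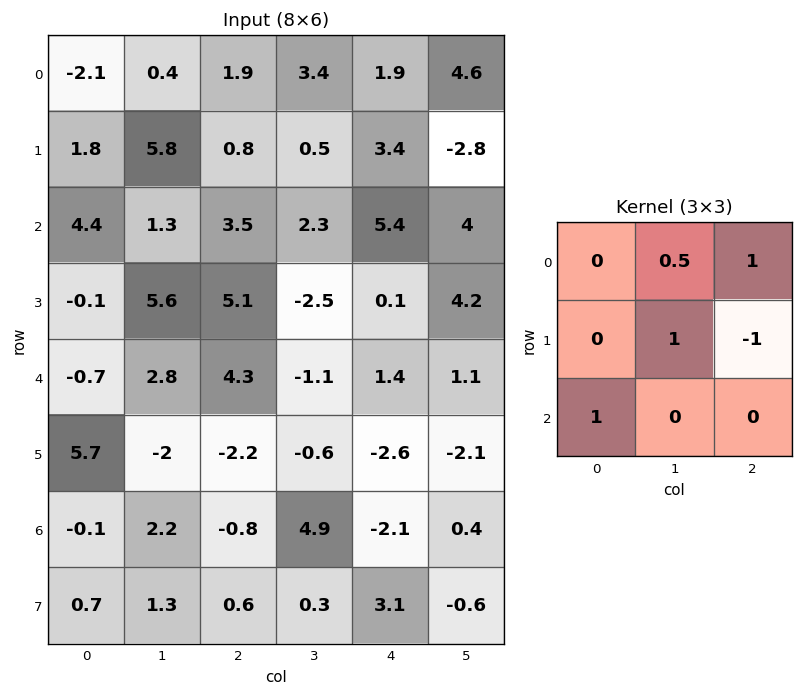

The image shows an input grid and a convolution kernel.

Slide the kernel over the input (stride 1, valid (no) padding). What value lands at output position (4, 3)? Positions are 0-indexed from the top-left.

The receptive field on the input at this output position is [-1.1 1.4 1.1 / -0.6 -2.6 -2.1 / 4.9 -2.1 0.4]. Elementwise product with the kernel and sum: 1.4·0.5 + 1.1·1 + -2.6·1 + -2.1·-1 + 4.9·1.

6.2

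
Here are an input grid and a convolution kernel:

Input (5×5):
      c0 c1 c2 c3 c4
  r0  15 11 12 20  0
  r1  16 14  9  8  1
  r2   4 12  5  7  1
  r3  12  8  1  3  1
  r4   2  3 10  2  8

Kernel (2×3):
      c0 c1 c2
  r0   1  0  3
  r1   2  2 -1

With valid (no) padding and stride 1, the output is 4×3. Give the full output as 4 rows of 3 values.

Output[0,0]: The receptive field on the input at this output position is [15 11 12 / 16 14 9]. Elementwise product with the kernel and sum: 15·1 + 12·3 + 16·2 + 14·2 + 9·-1.
Output[0,1]: The receptive field on the input at this output position is [11 12 20 / 14 9 8]. Elementwise product with the kernel and sum: 11·1 + 20·3 + 14·2 + 9·2 + 8·-1.

102 109 45
70 65 35
58 48 15
15 41 20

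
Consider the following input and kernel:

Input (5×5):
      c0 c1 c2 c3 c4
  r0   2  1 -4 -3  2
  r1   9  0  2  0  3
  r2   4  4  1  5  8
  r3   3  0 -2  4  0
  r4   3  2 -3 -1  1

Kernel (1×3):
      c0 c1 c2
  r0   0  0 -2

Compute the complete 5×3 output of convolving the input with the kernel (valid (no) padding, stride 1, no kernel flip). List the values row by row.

Output[0,0]: The receptive field on the input at this output position is [2 1 -4]. Elementwise product with the kernel and sum: -4·-2.

8 6 -4
-4 0 -6
-2 -10 -16
4 -8 0
6 2 -2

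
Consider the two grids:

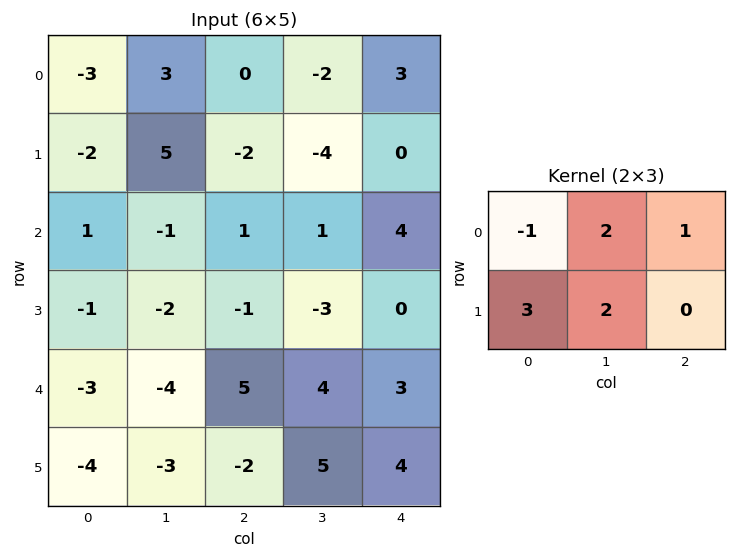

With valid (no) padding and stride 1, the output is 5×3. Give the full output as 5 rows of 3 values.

Output[0,0]: The receptive field on the input at this output position is [-3 3 0 / -2 5 -2]. Elementwise product with the kernel and sum: -3·-1 + 3·2 + 0·1 + -2·3 + 5·2.

13 6 -15
11 -14 -1
-9 -4 -4
-21 -5 18
-18 5 10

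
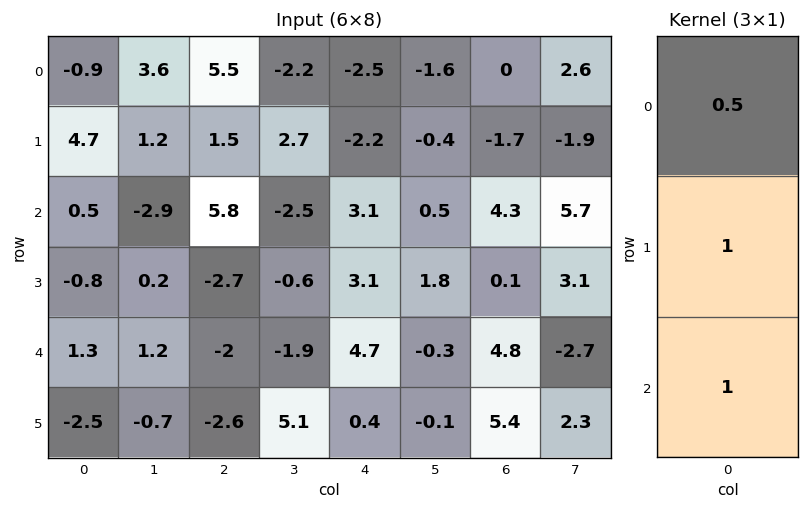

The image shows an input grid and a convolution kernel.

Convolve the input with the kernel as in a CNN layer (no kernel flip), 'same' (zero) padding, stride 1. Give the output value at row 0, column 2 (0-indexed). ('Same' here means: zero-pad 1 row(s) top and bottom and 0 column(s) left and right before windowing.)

The receptive field on the zero-padded input at this output position is [0 / 5.5 / 1.5]. Elementwise product with the kernel and sum: 0·0.5 + 5.5·1 + 1.5·1.

7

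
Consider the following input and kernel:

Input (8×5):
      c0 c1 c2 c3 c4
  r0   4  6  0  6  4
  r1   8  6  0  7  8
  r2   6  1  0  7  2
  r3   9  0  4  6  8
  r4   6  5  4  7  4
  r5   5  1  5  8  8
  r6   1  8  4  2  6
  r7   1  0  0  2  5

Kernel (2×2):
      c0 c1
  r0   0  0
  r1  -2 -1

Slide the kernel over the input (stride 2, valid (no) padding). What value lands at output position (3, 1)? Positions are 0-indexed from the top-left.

The receptive field on the input at this output position is [4 2 / 0 2]. Elementwise product with the kernel and sum: 0·-2 + 2·-1.

-2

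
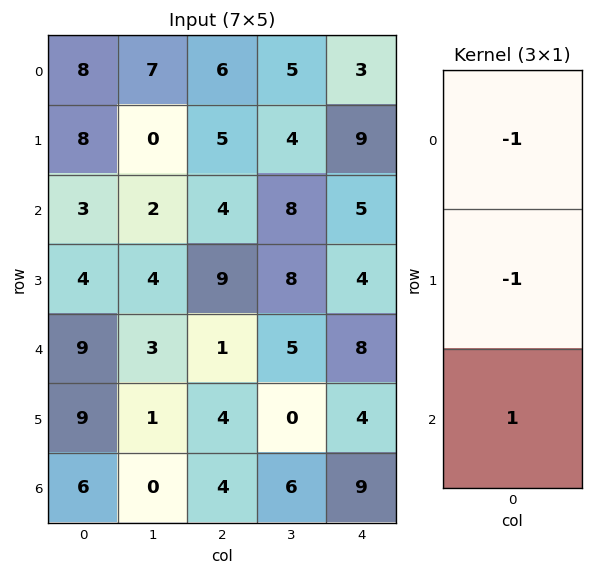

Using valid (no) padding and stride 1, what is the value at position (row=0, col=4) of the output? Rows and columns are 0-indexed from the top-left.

The receptive field on the input at this output position is [3 / 9 / 5]. Elementwise product with the kernel and sum: 3·-1 + 9·-1 + 5·1.

-7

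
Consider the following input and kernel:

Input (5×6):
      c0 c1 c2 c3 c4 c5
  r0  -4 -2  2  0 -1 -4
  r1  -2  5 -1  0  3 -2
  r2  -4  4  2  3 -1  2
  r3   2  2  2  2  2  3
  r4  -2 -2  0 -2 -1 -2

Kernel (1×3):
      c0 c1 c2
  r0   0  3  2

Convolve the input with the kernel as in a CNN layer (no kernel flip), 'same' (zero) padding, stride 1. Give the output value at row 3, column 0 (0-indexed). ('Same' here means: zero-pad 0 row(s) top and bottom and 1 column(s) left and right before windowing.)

The receptive field on the zero-padded input at this output position is [0 2 2]. Elementwise product with the kernel and sum: 2·3 + 2·2.

10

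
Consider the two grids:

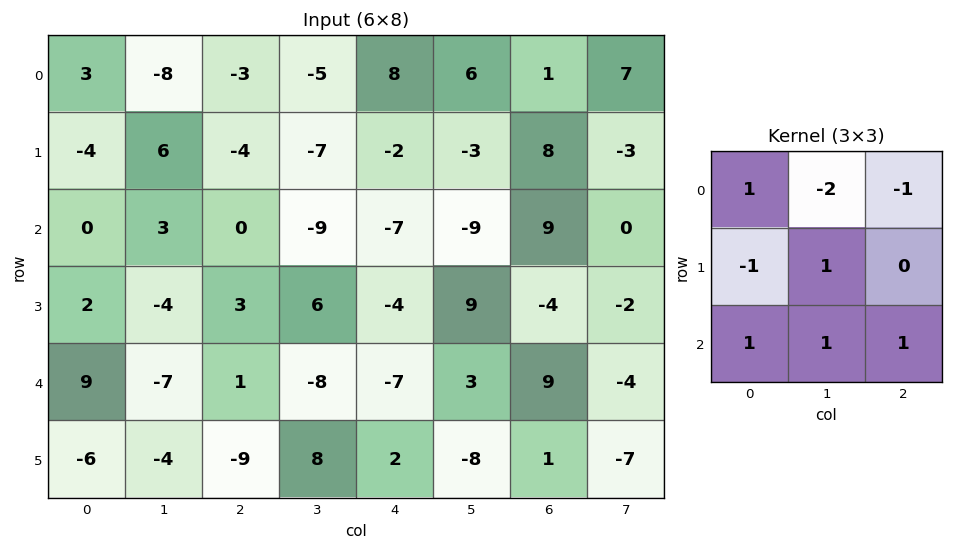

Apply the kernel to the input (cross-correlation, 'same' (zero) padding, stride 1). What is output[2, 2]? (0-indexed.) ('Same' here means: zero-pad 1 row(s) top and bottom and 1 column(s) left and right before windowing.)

The receptive field on the zero-padded input at this output position is [6 -4 -7 / 3 0 -9 / -4 3 6]. Elementwise product with the kernel and sum: 6·1 + -4·-2 + -7·-1 + 3·-1 + 0·1 + -4·1 + 3·1 + 6·1.

23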